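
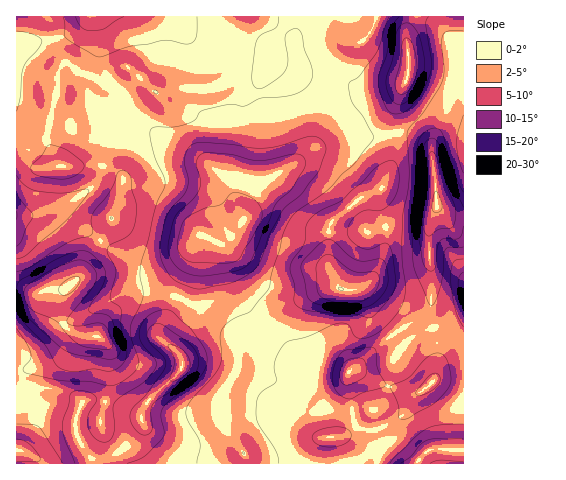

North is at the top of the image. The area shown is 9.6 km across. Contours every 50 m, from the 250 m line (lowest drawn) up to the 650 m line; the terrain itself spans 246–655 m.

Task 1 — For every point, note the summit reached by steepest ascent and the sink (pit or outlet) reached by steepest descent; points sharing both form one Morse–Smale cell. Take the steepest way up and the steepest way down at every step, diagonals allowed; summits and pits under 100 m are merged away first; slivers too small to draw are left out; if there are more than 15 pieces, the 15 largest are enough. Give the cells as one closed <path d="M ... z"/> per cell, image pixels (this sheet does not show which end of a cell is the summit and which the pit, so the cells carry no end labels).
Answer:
<path d="M375 16l-133 0-8 18 4 16-3 20-10 12-19 8-30-2-18 5-29-26-7 0-21 13-25-9-10 0-7 5-1 15-10 40 0 12 9 21 4 2 31-2 13 2 16 9 1 11-3 15-13 33-15 18-12 25-11 11-19 1-9 3-24-2 1 160 4 0 4-4 17-33-2-8-15-14 0-15 4-6 26-9 8-7 4-10 10-8 20 1 10-18 22-22 7-3 17-2 18 3 21 9 10 1-2-49 3-20 14 6 11-3 16-18 2-15 8-16 20-15 24-13 13-12 6-10 8-22 3-16 0-38 18-20 15-2 6-6 7-11z"/><path d="M409 133l-13 0 2 13-3 11-13 31-24 11-28 26-1 40 10 22-16 3-19 11-10 11-8 16-19 18-27 16-7 15-17 23-2 11 3 8 28 35 1 10 103 0-2-16-4-8-5-2 9-4 7-9-7-44 1-9 38-33 20-14 17-8 7-9 1-41-2-12 0-27 8-22-2-32-5-28-9-8z"/><path d="M396 133l-24 4-24 0-35 13-19 14-27 15-13 11-8 16-2 15-16 18-11 3-14-6-3 20 0 50 13 5 18 17 4 13 3 24 7-7 22-12 19-18 8-16 10-11 19-11 16-3-10-22 1-40 28-26 24-11 14-36 2-15z"/><path d="M153 292l-14 0-10 5-22 22-10 18-22 0-20 24-23 7-6 4-1 19 15 14 2 8-12 26-11 12 15 6 4 7 53 0 1-6 13 0 13-6 19-17 6-10-2-9 3-10 13-14 21-18 4-6 0-8-7-11 0-3 7-13 18-25 0-3-8-1-17-8z"/><path d="M241 16l-224 0-1 139 10 3 12 10 22-2-3-2-8-18-1-15 10-40 0-13 8-7 15 1 20 8 21-13 7 0 29 26 18-5 30 2 19-8 9-9 4-11-4-28z"/><path d="M437 206l-8 22 0 27 2 12 0 39-2 10 8 26-1 33-2 6-22 18-10 17-18 11-12 3 4 2 5 15-4 17 87-1 0-248-15-1z"/><path d="M203 306l-3 1-3 8-21 27-1 7 7 11 0 8-4 6-21 18-13 14-3 10 2 8-2 7-23 21-13 6-13 0 0 6 154-1-1-9-25-29-6-14 3-13 16-21 5-10-4-31-3-8-8-9z"/><path d="M21 156l-5 1 0 131 15 4 9 0 9-3 17 0 13-12 12-25 15-18 13-33 3-23-11-9-17-5-56 4z"/><path d="M411 16l-35 0-5 16-8 8-17 4-17 18-4 56-8 22-8 12 39-15 24 0 24-5-2-17 7-25 7-15-1-46z"/><path d="M428 311l-9 8-13 6-20 14-38 33-1 9 7 44-7 9-9 4 5 2 4 8 3 16 26 0 5-17-5-15-4-2 12-3 18-11 10-17 22-18 3-13 0-26z"/><path d="M463 16l-51 0-5 13 1 46-13 34 0 20 2 4 12 0 12 5 10 10 15-36 5-16 3-14 0-30 1-3 9-3z"/><path d="M463 46l-8 3-1 3 0 30-3 14-5 16-12 26-3 9 6 60 12 7 15 0z"/><path d="M18 450l-2 1 1 13 20-1-3-6z"/>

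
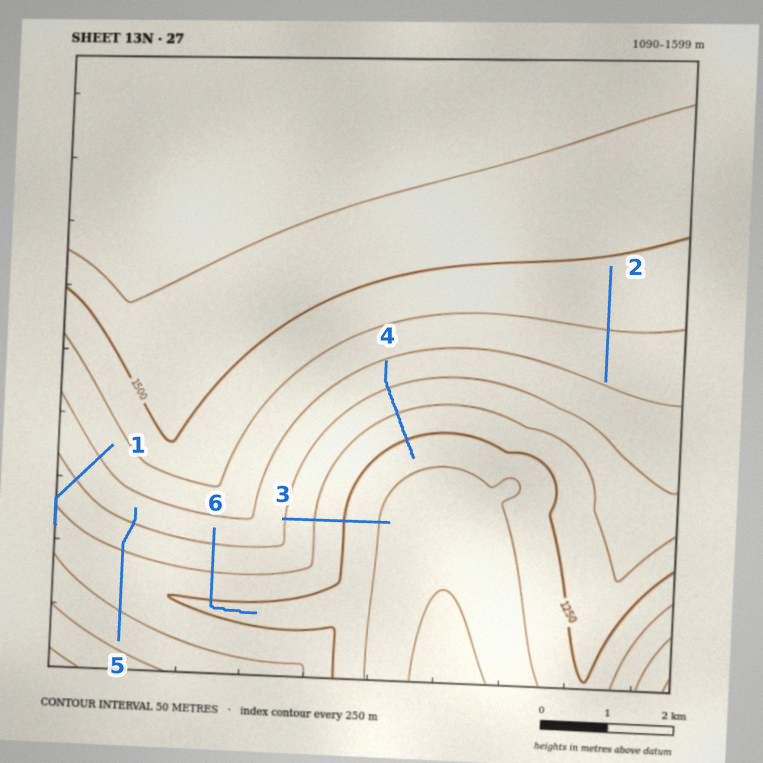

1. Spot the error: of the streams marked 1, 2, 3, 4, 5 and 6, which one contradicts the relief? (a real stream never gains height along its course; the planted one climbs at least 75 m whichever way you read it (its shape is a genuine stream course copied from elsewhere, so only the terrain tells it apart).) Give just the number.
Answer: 5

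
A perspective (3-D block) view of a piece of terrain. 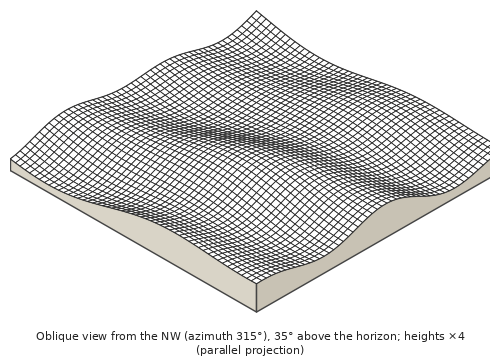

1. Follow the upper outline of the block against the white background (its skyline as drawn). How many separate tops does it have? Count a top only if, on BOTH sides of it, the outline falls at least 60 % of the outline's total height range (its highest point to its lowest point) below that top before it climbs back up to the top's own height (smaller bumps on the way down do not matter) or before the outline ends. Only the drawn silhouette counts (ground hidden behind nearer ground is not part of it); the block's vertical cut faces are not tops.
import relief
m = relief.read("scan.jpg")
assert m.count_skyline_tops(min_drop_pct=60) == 2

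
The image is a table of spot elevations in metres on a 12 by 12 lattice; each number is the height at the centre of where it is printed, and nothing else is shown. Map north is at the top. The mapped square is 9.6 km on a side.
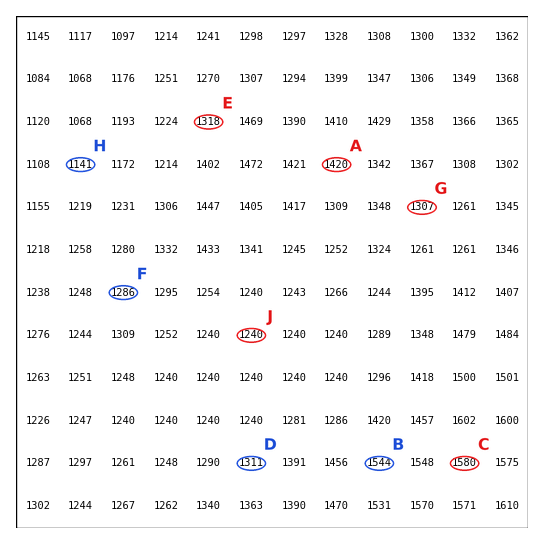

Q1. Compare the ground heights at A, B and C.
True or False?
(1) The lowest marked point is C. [False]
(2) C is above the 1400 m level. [True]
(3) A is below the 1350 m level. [False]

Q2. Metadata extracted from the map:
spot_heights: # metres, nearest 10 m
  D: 1310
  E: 1320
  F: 1290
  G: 1310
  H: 1140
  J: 1240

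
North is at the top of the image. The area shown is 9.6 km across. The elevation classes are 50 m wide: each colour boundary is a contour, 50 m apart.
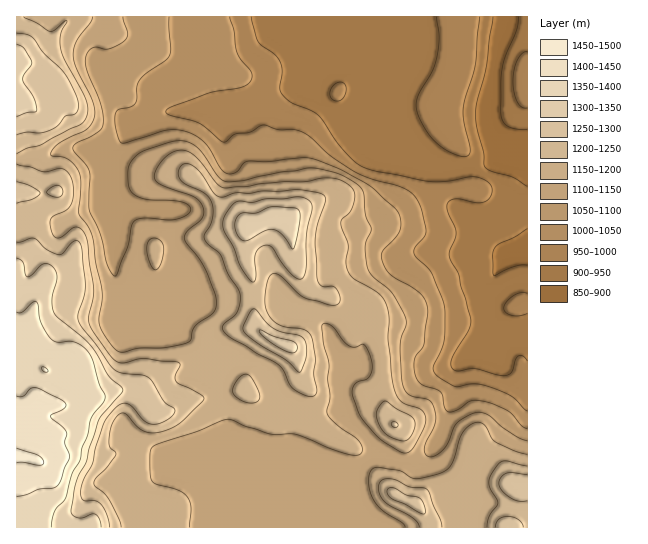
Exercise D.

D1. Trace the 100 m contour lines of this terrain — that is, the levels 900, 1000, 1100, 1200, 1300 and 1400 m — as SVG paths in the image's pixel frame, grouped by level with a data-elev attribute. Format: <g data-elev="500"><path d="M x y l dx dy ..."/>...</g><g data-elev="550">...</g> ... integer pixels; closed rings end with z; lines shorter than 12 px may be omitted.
<g data-elev="900"><path d="M527 265l-10 1-22 9-2-1 0-20 2-7 4-3 15-7 13-8"/><path d="M527 186l-14-9-24-7-5-5 0-11-7-27-1-16 10-44 7-50"/><path d="M518 17l-1 13-11 25-4 12-1 46 2 8 4 5 10 3 10 0"/></g><g data-elev="1000"><path d="M527 411l-14-14-12-6-24-7-22 3-15-9-6-5-1-7 8-16 3-11 1-32-14-34-17-19 1-7 9-10 2-7-6-24-4-8-5-5-12-7-26-7-19-8-24-16-21-19-10-5-6-2-15 1-15-5-13 7-15 2-9 8-3 0-24-19-29-8-4-2 0-3 4-3 36-13 35-6 9-6 2-4 0-5-11-14-4-6-3-23-4-13"/></g><g data-elev="1100"><path d="M527 441l-15-7-25-20-10-2-10 4-10 7-10 21-6 8-8 5-4 0-3-2-2-5 1-5 10-23-1-13-4-8-20-6-6-8-3-10-1-30 1-10 5-12 0-7-14-25-19-16-5-8-3-23 6-17-5-14-3-24-7-8-17-9-20-5-10-1-30 4-36 9-16 1-8-4-18-27-12-9-7-1-8 0-31 10-9 7-5 9-1 16 3 9 6 4 9 3 36 3 7 3 2 5-5 5-11 4-30-1-10 3-4 5-3 21-10 26-3 3-2-1-7-13-6-29-11-23 0-39-3-6-12-14-1-4 4-4 22-12 3-3 1-5-3-20-14-36 0-12 3-4 4-3 16 1 16-8 2-4 1-4-5-16"/></g><g data-elev="1200"><path d="M121 527l-2-8-10-20-6-7-8-6-1-3 2-5 10-9 10-14-1-3-5-5-1-5 2-13 4-10 4-5 6-1 17 17 8 3 11-1 10-4 10-5 21-21 2-4-4-4-24-12-1-7 5-10-2-3-35-4-22 5-6-2-5-6-17-24-4-9 5-33-6-46-2-8-5-6-6-2-13 10-5 1-4-3-2-6-1-7 1-4 15-8 6-7 2-13-3-13-4-6-5-2-19 3-12-5-14-3"/><path d="M442 527l-2-8-13-29-4-2-14-1-16-8-7 0-5 2-3 8 5 10 7 7 23 12 5 5 1 4"/><path d="M527 466l-24-5-4 2-6 8-3 7-1 7 9 18-9 14-2 10"/><path d="M401 441l5 0 5-4 4-10 0-6-5-6-25-14-4 3-4 7-1 6 2 6 8 11z"/><path d="M245 402l10 1 3-2 2-4-7-18-3-3-4-2-4 1-4 4-5 11 3 7z"/><path d="M305 395l8 1 2-1 2-4-3-17 1-16-4-21-6-7-22-4-10-5-7-12-1-15 4-16 2-4 4-1 7 4 16 16 7 5 26 7 6 0 2-2 1-8-5-7-2-2-11 0-3-3-2-5-2-41 3-14 7-21 0-5-7-4-21-3-18 1-17 0-13 2-12 0-12 4-6 0-6-4-16-24-7-5-7 0-5 7 2 8 6 6 19 8 4 5 3 5 1 8-1 8-7 15 0 5 4 6 12 10 7 19 12 20 0 8-3 9-3 5-11 9 0 5 8 8 47 27 5 5 8 17z"/><path d="M17 154l10-6 14-3 39-20 6-7 2-8-3-13-20-36-4-11-1-15 7-14-13 10-4 0-27-14"/></g><g data-elev="1300"><path d="M101 527l-2-8-4-5-17 4-6-4-1-5 5-27 10-20 3-13 9-28 5-7 19-21 1-4-14-13-12-22-8-11-34-29-2-5-1-10 5-22-3-9-5-4-6 0-12 11-4 2-2-3-2-12-6-4"/><path d="M290 353l4 0 3-3 0-4-3-4-20-6-15-6 2 4 9 8z"/><path d="M292 249l2-1 1-4 5-23 0-8-3-4-26-2-14 6-15 0-5 5-2 5 0 7 3 6 4 4 5 0 18-9 9-1 9 5z"/><path d="M17 116l10-4 8 0 2-2-3-12-11-19 1-5 7-9 0-4-8-13-6-4"/></g><g data-elev="1400"><path d="M17 496l10-2 12-5 12-1 6-2 4-5 9-24-5-14 2-8-1-4-16-14 2-3 13-7 1-2-2-3-29-14-5 1-7 7-6 0"/><path d="M43 371l5 0-2-3-4-1z"/></g>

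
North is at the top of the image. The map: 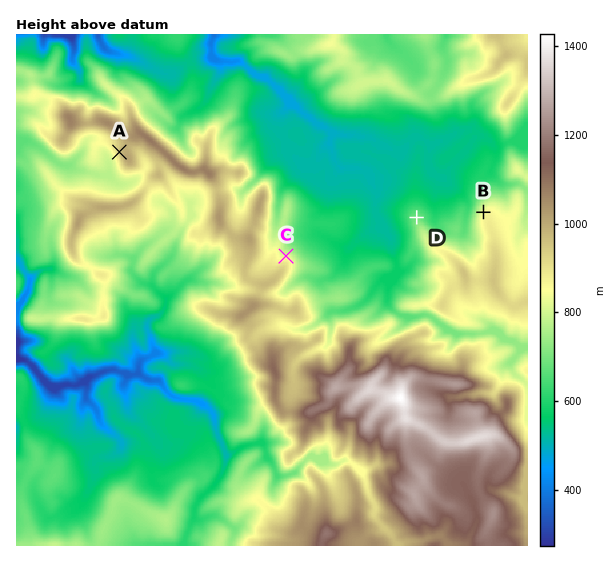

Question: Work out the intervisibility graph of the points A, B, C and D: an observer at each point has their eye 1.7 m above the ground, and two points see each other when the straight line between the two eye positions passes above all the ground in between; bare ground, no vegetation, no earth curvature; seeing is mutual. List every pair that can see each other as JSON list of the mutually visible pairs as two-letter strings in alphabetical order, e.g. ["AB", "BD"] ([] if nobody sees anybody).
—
["BC", "BD", "CD"]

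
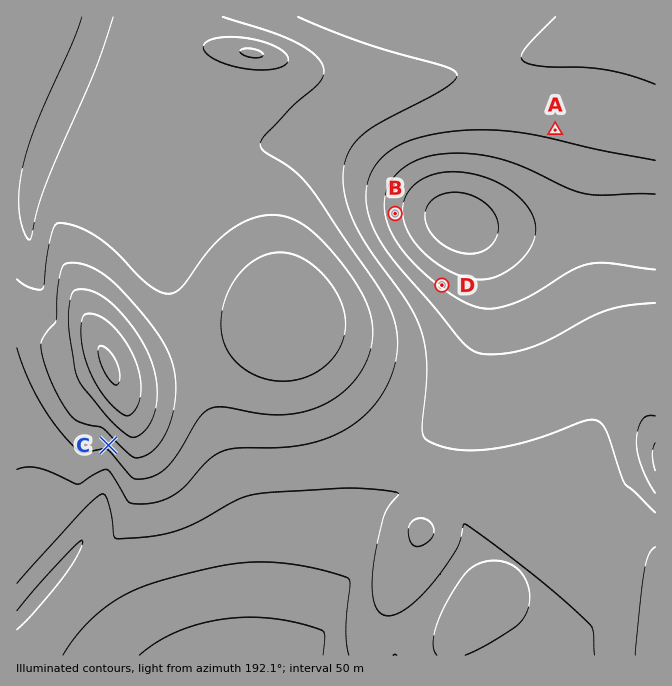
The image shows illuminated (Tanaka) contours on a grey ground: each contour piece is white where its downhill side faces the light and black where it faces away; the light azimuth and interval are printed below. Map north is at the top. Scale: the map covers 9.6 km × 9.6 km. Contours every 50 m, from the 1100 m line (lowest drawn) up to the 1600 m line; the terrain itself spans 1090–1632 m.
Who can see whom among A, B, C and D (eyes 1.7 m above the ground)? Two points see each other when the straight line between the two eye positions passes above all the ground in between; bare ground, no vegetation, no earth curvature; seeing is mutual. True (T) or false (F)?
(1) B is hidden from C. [F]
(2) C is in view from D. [T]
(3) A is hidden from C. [T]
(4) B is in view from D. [F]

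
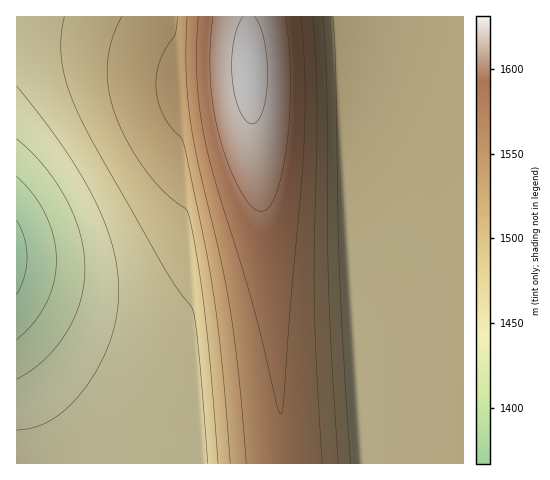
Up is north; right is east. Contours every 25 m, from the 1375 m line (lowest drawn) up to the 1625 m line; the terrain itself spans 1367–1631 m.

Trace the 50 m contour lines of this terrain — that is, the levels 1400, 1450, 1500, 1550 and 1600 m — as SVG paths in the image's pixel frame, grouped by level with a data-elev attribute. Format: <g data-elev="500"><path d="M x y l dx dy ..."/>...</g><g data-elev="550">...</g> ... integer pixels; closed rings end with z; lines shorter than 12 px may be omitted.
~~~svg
<g data-elev="1400"><path d="M17 176l16 18 13 21 8 22 2 23-2 23-8 21-13 19-16 17"/></g><g data-elev="1450"><path d="M17 86l46 61 18 27 13 25 11 24 8 23 4 23 2 22-2 24-6 25-11 24-14 22-16 19-17 14-18 8-18 3"/></g><g data-elev="1500"><path d="M350 463l-10-182-5-222-2-42"/><path d="M122 17l-9 18-5 20-1 20 3 21 10 31 18 32 23 30 12 11 13 9 3 8 9 45 7 53 13 148"/></g><g data-elev="1550"><path d="M322 463l-7-152 2-203-4-91"/><path d="M187 17l-1 52 4 48 7 43 23 96 10 51 9 68 7 88"/></g><g data-elev="1600"><path d="M213 17l-3 30 0 30 3 28 5 28 10 30 11 26 12 17 6 4 5 1 4-1 4-4 7-14 6-21 4-29 3-31 1-31-2-32-3-31"/></g>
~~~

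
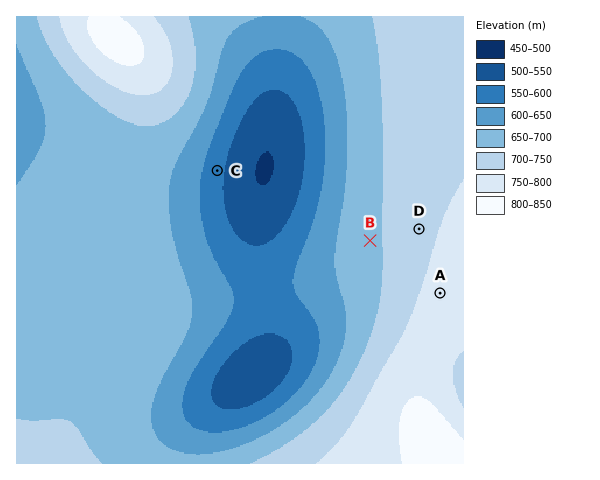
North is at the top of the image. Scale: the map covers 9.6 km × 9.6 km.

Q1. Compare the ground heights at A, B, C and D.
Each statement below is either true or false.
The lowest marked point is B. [false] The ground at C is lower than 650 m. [true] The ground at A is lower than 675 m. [false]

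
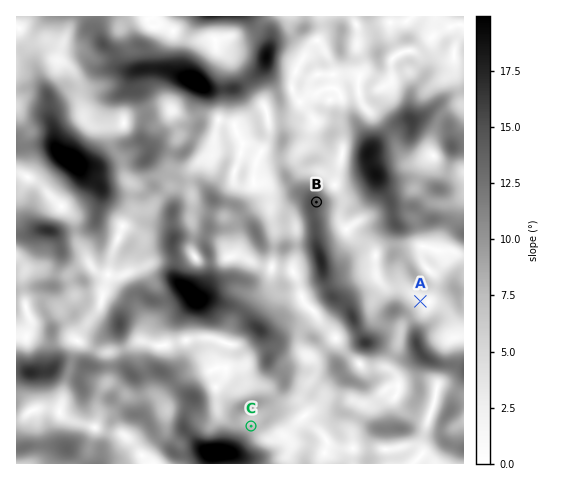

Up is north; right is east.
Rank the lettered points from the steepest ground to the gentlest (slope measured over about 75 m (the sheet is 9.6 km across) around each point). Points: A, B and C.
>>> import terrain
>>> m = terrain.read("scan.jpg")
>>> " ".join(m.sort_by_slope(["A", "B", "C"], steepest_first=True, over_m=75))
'B C A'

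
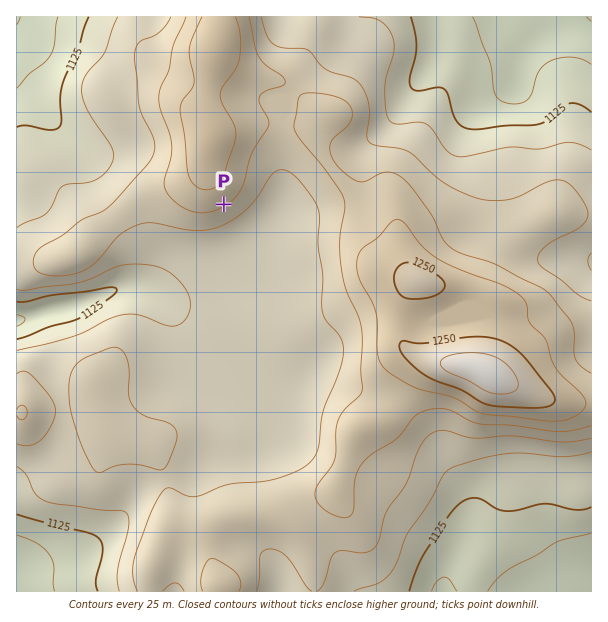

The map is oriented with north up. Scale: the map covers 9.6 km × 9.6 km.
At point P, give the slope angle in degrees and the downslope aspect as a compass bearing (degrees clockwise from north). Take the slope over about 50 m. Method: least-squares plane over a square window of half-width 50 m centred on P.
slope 5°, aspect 149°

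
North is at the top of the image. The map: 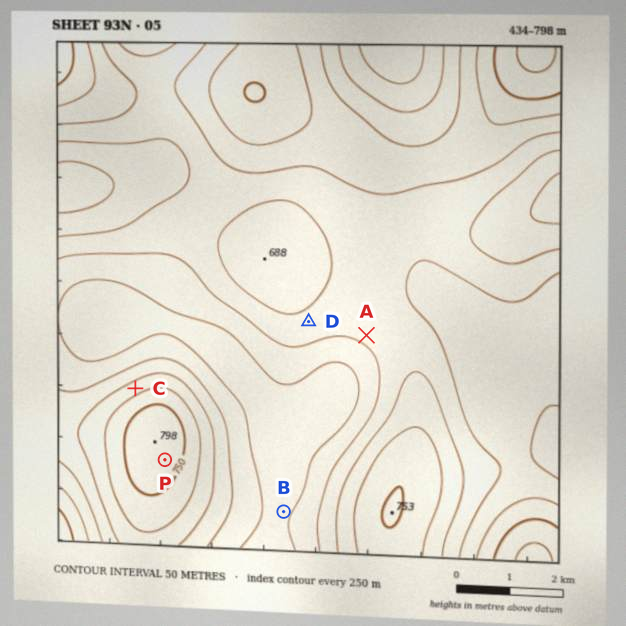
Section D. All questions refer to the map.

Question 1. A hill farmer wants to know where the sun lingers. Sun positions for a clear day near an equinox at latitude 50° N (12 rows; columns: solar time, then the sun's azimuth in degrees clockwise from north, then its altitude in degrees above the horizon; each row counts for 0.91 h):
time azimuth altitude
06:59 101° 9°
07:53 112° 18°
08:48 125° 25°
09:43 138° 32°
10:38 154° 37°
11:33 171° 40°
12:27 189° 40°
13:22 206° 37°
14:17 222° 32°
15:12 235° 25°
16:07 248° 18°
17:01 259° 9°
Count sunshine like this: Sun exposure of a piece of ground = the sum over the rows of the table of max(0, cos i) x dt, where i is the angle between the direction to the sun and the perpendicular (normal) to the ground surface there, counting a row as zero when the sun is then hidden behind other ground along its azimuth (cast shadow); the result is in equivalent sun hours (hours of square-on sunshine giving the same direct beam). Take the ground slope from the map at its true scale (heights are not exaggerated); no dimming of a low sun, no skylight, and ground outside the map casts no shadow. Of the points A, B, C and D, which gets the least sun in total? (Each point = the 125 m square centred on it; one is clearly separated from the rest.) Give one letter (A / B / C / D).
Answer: C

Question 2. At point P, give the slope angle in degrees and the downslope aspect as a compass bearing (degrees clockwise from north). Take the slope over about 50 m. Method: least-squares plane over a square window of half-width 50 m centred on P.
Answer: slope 5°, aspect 127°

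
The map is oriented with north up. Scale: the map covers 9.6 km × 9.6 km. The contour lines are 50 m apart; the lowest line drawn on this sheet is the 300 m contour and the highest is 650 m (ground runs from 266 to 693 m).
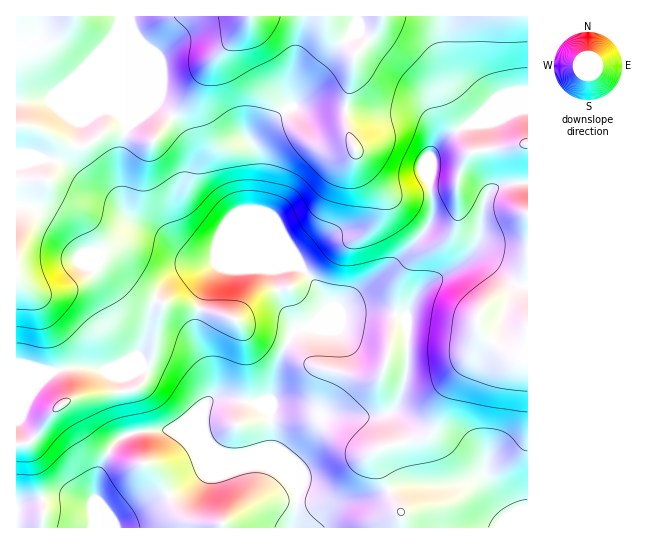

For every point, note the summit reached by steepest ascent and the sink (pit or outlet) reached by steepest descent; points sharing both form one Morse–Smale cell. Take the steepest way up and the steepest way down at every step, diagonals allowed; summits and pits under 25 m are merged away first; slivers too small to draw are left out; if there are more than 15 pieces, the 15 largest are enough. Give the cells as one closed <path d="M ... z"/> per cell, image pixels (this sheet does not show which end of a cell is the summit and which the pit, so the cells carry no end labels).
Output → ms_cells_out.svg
<path d="M527 16l-402 1 2 113-7 25 0 35 5 24 8 7 29 14 28 21 16 4 9-1 24 10-8 0-17-6-12 4-19 1-21 9-11 0-14-8-19-16-16-1-5 3-2 12 52 51 0 16-8 20 5 13-17 8-4 4 10 54 12-2 29 0 36 14 15 10 25 10 11 0 14 6 17 15 5 8-3 34 107-1 0-14-21-43-4-19 3-3 21-6-4-15-4-8-5-4 10-9 8-25 3-19-1-44-22-6-31 0-15 3-27 11 7-9 22-9 52-41 31-34 8-15 0-23-3-17 2-24 5-8 11-10 19-11 16-1 32-13 14-2z"/><path d="M125 16l-109 1 1 352 36 3 14-4 26 0 13 3 38-4-5-13 8-20 0-16-52-51 0-6 7-9 12 0 7 3 16 14 14 8 11 0 21-9 19-1 12-4 17 6 8 0-24-10-9 1-16-4-28-21-29-14-8-7-5-24 0-35 7-25z"/><path d="M527 183l-26 2-14 10-4 12-4 34-7 12-15 15-31 17-10 10-8 15 0 52-3 19-8 25-10 9 5 4 9 24 21-6 9-6 16-41 21-29 8-16 3-8-1-10 11 12 13 9 16 8 10 1z"/><path d="M174 431l-39 1-12 4-10 9-10 17-8 27 0 10 5 12 1 17 192-1 4-33-18-21-13-6-16-2-13-5-27-15z"/><path d="M479 329l-3 16-8 16-21 29-16 41-9 6-22 6 3 16 5 16 6 6 7 3 28 1 20-4 12 2 20 24 12 21 14 0 1-170-10-2-16-8z"/><path d="M527 109l-13 2-32 13-16 1-19 11-11 10-5 8-2 24 3 17 0 23-8 15-31 34-52 41-22 9-5 8 25-10 15-3 31 0 21 5 7-18 13-14 27-14 14-12 12-18 4-34 4-12 14-10 27-3z"/><path d="M93 368l-26 0-14 4-16-3-21 1 1 137 8-4 24-6 21 0 21 6 9 18 0-10-5-12 1-18 13-31 10-11 13-6-9-54 4-4 12-5-38 1z"/><path d="M399 443l-20 5-3 3 0 7 12 31 13 24 1 15 110-1-5-12-12-17-17-17-29 4-18 0-17-4-9-11z"/><path d="M70 497l-21 0-31 8-2 2 0 20 83 1 1-6-7-17z"/>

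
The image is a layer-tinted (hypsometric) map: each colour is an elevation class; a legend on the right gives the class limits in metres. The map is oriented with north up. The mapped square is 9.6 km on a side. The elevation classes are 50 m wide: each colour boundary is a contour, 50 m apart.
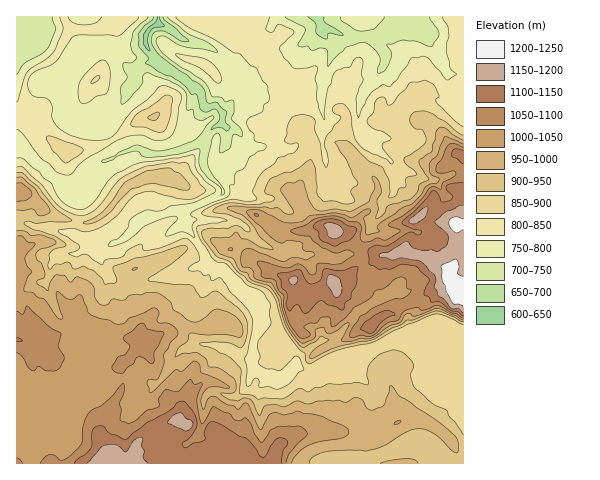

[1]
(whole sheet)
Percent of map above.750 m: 94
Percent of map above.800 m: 80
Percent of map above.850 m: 65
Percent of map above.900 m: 50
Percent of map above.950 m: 39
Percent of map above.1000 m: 29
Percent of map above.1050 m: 16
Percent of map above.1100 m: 8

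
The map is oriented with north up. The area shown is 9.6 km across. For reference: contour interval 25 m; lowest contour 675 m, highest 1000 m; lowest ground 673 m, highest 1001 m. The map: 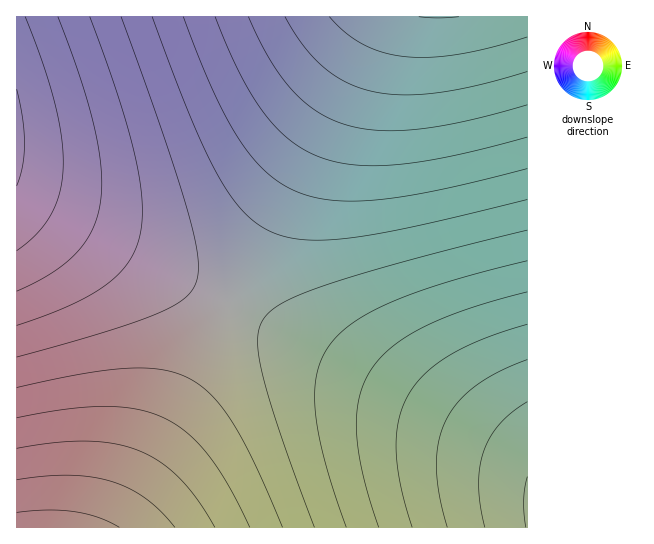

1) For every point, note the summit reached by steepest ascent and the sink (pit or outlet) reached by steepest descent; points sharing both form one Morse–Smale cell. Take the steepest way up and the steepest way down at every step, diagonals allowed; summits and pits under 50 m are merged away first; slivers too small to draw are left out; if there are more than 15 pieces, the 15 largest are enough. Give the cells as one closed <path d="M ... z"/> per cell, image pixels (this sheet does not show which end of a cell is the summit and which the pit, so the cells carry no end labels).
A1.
<path d="M527 16l-148 0-151 287 299 158z"/><path d="M378 16l-361 0-1 177 211 111z"/><path d="M230 305l-3 1-10 17-106 205 417-1 0-65-3-3z"/><path d="M17 193l-1 334 94 1 118-223z"/>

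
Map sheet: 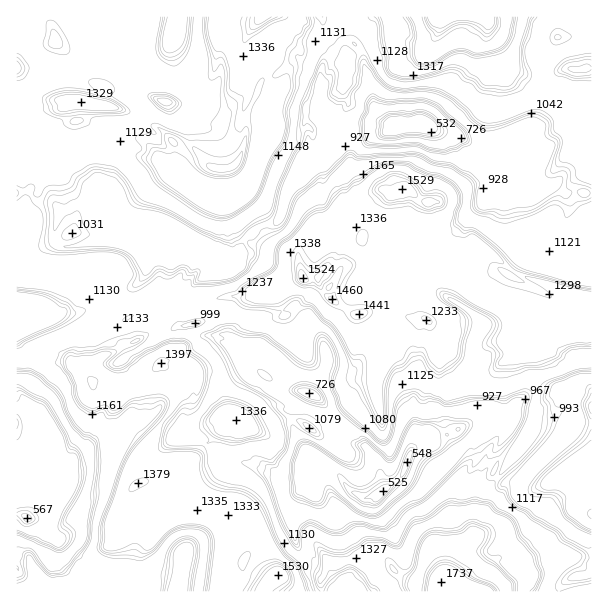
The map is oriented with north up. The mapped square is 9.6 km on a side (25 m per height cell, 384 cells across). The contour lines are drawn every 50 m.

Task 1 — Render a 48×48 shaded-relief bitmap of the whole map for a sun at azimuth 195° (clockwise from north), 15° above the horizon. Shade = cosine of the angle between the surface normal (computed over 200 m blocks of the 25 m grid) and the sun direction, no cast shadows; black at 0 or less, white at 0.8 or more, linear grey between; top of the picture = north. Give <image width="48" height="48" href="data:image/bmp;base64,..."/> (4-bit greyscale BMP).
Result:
<image width="48" height="48" href="data:image/bmp;base64,Qk32BAAAAAAAAHYAAAAoAAAAMAAAADAAAAABAAQAAAAAAIAEAAATCwAAEwsAABAAAAAAAAAAAAAAABEREQAiIiIAMzMzAERERABVVVUAZmZmAHd3dwCIiIgAmZmZAKqqqgC7u7sAzMzMAN3d3QDu7u4A////AAUANVVVU1VVVWIVYBm4zHk2NUAAACdGADQABFVmZFRGVWQAADer2mckEQAAAEI1UUAAAVq6qFRWVVUAAEMmhVEjIAAQBCBGcwAAAGzMuminZkQwAFAAAAAyQBQhQwBAAAACU2h4eJ38lVQwADAAAAASAAAjMAIAAABXllVVVZzthVUQAgAAAAAAAAAAAAAAAGZVNkJlVViYVVMAAQBAAAAAAAAAAAAAApdVBUNWVVVUMgAAIAAAAAAAAAAAAAAANVVVM1U2VVVDAAAAEBEAaGAAAAAAATABVVVVZVYVRVVAAAADIlQqubgBMAMiSFZlVVVVeGYjRDMwFENZRFfNlbtBAQADWYiZZVVVuoZQRAAAWJiZV63ZSvqDABABBpiJlmVY3cZRAgADvcyVSf10j/aGMgAgEHhnl1VrzbZkAGVXy6kyGaRI78R6ymVTQEZlZzWczMu3YWmWNCAAAwBtzIN8zMpVVTU0QnvbrdyqunuXAAAAAAKsi0SLzdy7umQDMt3smndqq5eIEAAAIViomTW83LzMzKRFR+3bt1MUZ3VVMgAUWdp3l0eZmnZ4q6aaq92opDIANVUwIAREfNdHllmYzJVXu7zcvKdmAAAiACMAACVIzZSKplicuIRYmruprLp0AABEAAAAAHm9x0nMhVV6ZUVYdVV6vJqqZDIiMgACWs3chV3pdVVUJTVEZVVWmViqdVVDNVRXm7qpho7HhlVEZRF6dVVVVVQwE1VEVVZ3Z5zMqtymNFVngQfcZURFVQAABFVTJFVCJHq5nepkI1VWQnymQyNTEAACRVVDARIAAAAEfbpGVVVVWKdTERAAADRFVVVBAAAAAAABaENmVVVVVlVEMAAAAlQgAAEAEQAEVUEyYQAhRVVVVVVVAAI1VVQAAAAARERGipVDETISVVVVVUQwA1VVVVQiQgAUVVWc3LggAEVFVVVVVCAAJFVVVVQzM0VVVoze7alhACRVRFVWZBAAABRURUMkM1VXrN7u26uGAgA1VYmauEEAAAAREzNIhVVq3N3bh5lmMAACV8zKQyEAIQAAEVaKllWLmdyFIkZ0UAEABVVAAAAkVVQSd2Z4eZvKfLZAAARzcwAAAAAAAAAVVVV5qlVVaby2ilQAEwVWdUEAAAAAAAA1VVVrhlVVVodmciIEd3RYV1UgAAAAAAFVVVVXZVVVZlVVMBADNJVWZmVSAAAAAAR3ZVWXZVVXiGZlQwASNIdUQjRUIAAAF7vMuni4VVWMy7yVQQFFRmdUIhRnRJzM7u7burymVVV5h3UjQCZVWHZEQ1WqSN///+yHibt1VUVAAAAERrhVaJZEVGapWu///smsynVVMxUwACJFV4VVh3VUI2d3ae///azMqWRAAFZVVUNVVBFVmGVlJFqFXL3P/dynZSQyIqZ4ZVVVUgBGqWVVRUpja5eMzN3coxRHq3Z3RFVVUgE4p1dlZkZkeJZme8zNk1REeVVSNVVVU0VIhWmnZmZmd4Z3vKvLVFRFVVVARVVEVFVXZWvYVnZXZ4aZ3d3qNFNoZQ=="/>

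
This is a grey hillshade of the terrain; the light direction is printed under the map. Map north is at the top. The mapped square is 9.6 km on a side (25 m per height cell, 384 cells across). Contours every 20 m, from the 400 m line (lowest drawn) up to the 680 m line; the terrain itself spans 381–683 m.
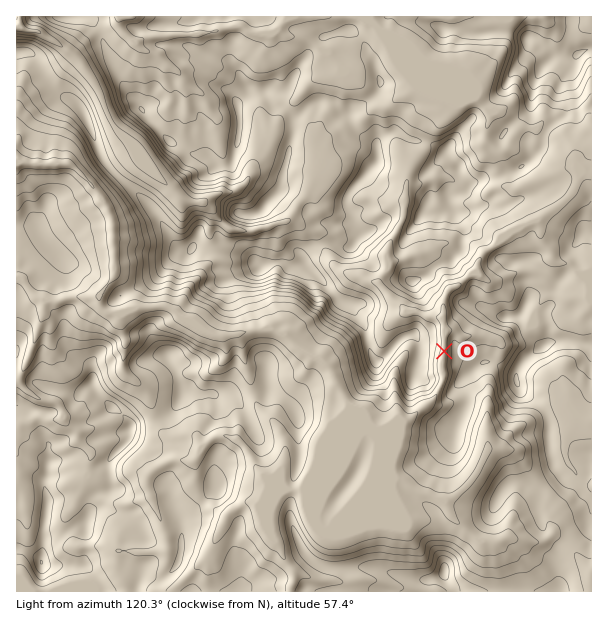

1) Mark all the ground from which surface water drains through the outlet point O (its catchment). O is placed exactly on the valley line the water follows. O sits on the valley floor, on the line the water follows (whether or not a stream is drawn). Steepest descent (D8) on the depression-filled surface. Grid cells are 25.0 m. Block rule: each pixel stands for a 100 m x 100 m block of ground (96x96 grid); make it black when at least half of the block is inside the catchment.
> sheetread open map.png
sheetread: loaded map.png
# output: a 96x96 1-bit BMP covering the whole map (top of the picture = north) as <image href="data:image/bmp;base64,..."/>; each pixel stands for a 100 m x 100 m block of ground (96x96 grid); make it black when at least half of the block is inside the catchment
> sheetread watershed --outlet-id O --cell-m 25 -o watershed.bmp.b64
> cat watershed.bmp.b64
<image width="96" height="96" href="data:image/bmp;base64,Qk2+BAAAAAAAAD4AAAAoAAAAYAAAAGAAAAABAAEAAAAAAIAEAAATCwAAEwsAAAIAAAAAAAAA////AAAAAAAAAAAAAAAAAAAAAAAAAAAAAAAAAAAAAAAAAAAAAAAAAAAAAAAAAAAAAAAAAAAAAAAAAAAAAAAAAAAAAAAAAAAAAAAAAAAAAAAAAAAAAAAAAAAAAAAAAAAAAAAAAAAAAAAAAAAAAAAAAAAAAAAAAAAAAAAAAAAAAAAAAAAAAAAAAAAAAAAAAAAAAAAAAAAAAAAAAAAAAAAAAAAAAAAAAAAAAAAAAAAAAAAAAAAAAAAAAAAAAAAAAAAAAAAAAAAAAAAAAAAAAAAAAAAAAAAAAAAAAAAAAAAAAAAAAAAAAAAAAAAAAAAAAAAAAAAAAAAAAAAAAAAAAAAAAAAAAAAAAAAAAAAAAAAAAAAAAAAAAAAAAAAAAAAAAAAAAAAAAAAAAAAAAAAAAAAAAAAAAAAAAAAAAAAAAAAAAAAAAAAAAAAAAAAAAAAAAAAAAAAAAAAAAAAAAAAAAAAAAAAAAAAAAAAAAAAAAAAAAAAAAAAAAAAAAAAAAAAAAAAAAAAAAAAAAAAAAAAAAAAAAAAAAAAAAAAAAAAAAAAAAAAAAAAAAAAAAAAAAAAAAAAAAAAAAAAAAAAAAAAAAAAAAAAAAAAAAAAAAAAAAAAIcAAAAAAAAAAAAAAf+AAAAAAAAAAAHAA//AAAAAAAAAAAHh///gAAAAAAAAAAHh///4MAAAAAAAAAP5////8AAAAAAAAAP/////8AAAAAAAAAP/////8AAAAAAAAAf/////8AAAAAAAAA//////8AAAAAAAAA//////8AAAAAAAAD//////8AAAAAAAAH//////8AAAAAAAAP//////8AAAAAAAAf//////8AAAAAAAA///////8AAAAAAAB///////8AAAAAAAD///////8AAAAAAAD///////8AAAAAAAB///////8AAAAAAAA+//////8AAAAAAAAAf/////8AAAAAAAAAf/////8AAAAAAAAAf/////8AAAAAAAAA//////8AAAAAAAAA//////8AAAAAAAAA//////8AAAAAAAAB//////8AAAAAAAAB//////8AAAAAAAAB//////8AAAAAAAAA//////8AAAAAAAAAf//3//8AAAAAAAAAP//gf/8AAAAAAAAAH//AH/8AAAAAAAAAD/+AB/8AAAAAAAAAD/8AA/8AAAAAAAAAD/4AAf8AAAAAAAAAD/wAAP8AAAAAAAAAB8AAAP8AAAAAAAAAAwAAAP8AAAAAAAAAAAAAAH8AAAAAAAAAAAAAAD8AAAAAAAAAAAAAAB8AAAAAAAAAAAAAAA8AAAAAAAAAAAAAAA8AAAAAAAAAAAAAAA8AAAAAAAAAAAAAAA8AAAAAAAAAAAAAAA8AAAAAAAAAAAAAAA8AAAAAAAAAAAAAAA8AAAAAAAAAAAAAAAcAAAAAAAAAAAAAAAcAAAAAAAAAAAAAAAMAAAAAAAAAAAAAAAEAAAAAAAAAAAAAAAAAAAAAAAAAAAAAAAAAAAAAAAAAAAAAAAAAAAAAAAAAAAAAAAAAAAAAAAAAAAAAAAA="/>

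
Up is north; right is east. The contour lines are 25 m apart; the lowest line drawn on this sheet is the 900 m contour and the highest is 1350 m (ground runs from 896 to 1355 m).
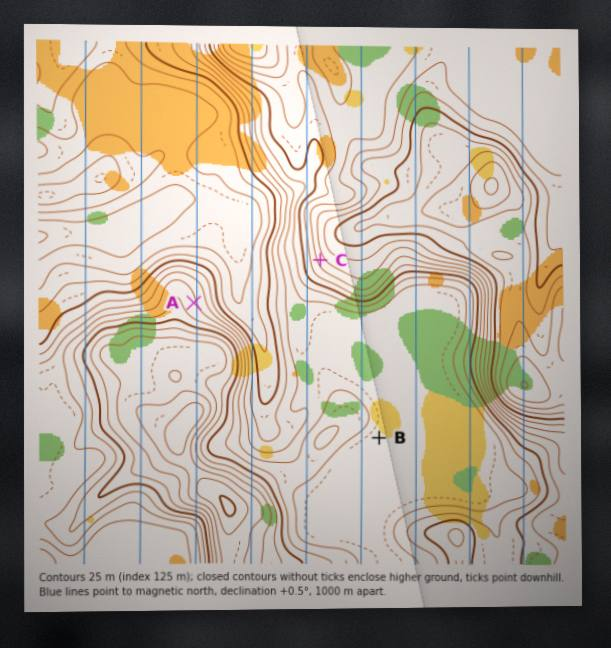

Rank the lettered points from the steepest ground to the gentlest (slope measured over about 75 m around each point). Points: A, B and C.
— C A B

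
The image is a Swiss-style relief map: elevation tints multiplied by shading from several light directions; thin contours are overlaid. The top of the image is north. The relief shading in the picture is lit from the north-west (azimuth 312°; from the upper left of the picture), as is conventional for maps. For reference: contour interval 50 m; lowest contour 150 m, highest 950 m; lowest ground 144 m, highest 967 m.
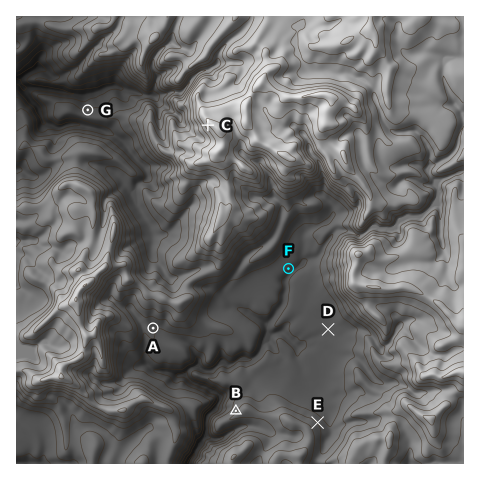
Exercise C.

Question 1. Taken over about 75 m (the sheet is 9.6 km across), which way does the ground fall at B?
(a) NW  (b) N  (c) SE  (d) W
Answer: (a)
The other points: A SE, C SW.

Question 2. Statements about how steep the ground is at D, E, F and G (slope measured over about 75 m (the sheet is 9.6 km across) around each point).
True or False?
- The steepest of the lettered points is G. False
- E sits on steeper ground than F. True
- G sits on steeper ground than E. False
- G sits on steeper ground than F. True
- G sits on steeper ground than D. True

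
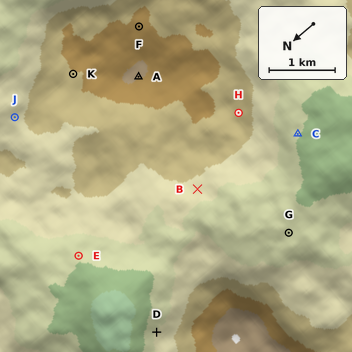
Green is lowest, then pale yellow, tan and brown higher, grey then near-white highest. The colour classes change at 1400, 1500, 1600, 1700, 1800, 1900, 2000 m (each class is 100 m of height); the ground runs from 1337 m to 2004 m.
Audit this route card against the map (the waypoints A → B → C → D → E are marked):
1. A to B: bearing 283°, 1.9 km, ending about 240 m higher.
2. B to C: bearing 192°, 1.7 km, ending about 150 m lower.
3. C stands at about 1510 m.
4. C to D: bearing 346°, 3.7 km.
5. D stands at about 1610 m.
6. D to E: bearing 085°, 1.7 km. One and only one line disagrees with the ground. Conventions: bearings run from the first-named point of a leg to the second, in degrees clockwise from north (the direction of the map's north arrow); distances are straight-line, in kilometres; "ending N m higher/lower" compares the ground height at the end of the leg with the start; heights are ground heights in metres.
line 1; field sense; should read lower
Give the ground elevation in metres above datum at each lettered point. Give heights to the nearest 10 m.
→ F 1810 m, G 1540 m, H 1760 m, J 1670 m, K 1800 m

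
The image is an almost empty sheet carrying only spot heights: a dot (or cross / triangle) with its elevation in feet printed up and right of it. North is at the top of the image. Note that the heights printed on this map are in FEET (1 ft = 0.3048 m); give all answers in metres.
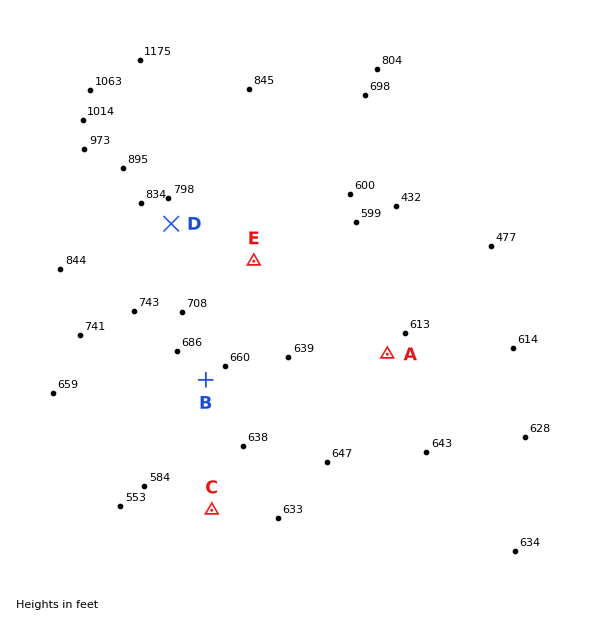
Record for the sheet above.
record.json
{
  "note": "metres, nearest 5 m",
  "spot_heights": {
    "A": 190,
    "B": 200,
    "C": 185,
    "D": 235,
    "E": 205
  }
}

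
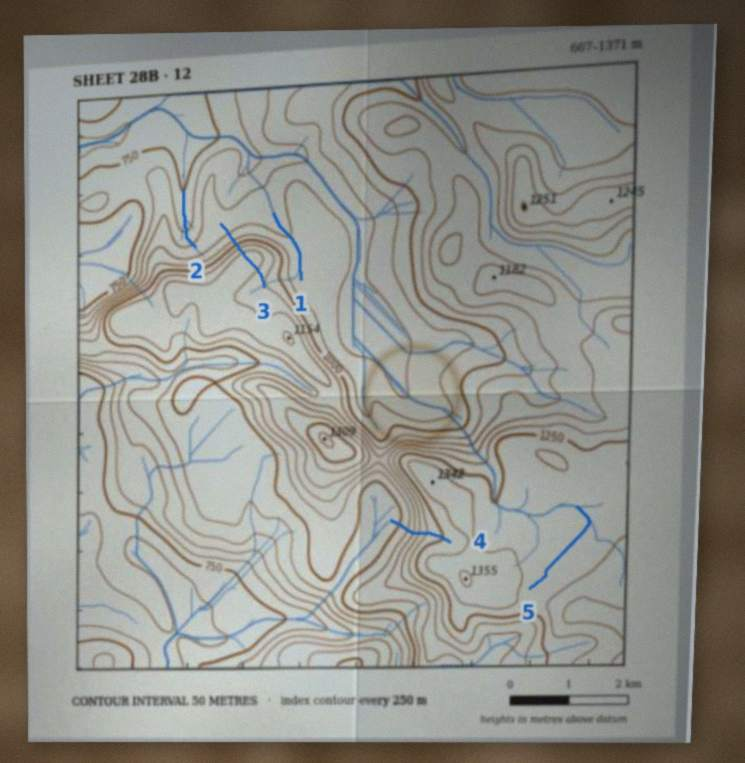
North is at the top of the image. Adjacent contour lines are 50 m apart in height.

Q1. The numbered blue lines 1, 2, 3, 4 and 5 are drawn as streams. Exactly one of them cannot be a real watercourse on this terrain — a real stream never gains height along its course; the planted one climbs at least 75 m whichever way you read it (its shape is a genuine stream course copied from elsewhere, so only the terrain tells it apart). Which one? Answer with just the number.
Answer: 3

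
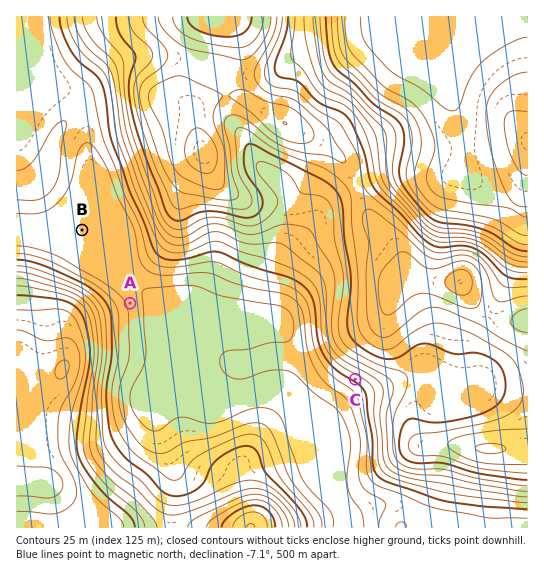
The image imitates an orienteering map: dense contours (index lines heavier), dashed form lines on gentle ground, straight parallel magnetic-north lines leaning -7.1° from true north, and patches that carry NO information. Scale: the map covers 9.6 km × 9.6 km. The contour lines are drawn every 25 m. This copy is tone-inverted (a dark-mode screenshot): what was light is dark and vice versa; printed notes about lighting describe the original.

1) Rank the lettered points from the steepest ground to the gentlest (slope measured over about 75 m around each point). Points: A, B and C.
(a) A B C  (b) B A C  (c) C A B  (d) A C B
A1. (c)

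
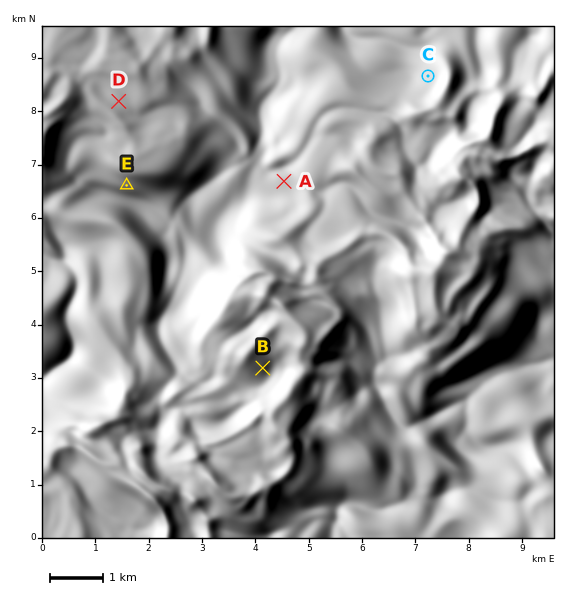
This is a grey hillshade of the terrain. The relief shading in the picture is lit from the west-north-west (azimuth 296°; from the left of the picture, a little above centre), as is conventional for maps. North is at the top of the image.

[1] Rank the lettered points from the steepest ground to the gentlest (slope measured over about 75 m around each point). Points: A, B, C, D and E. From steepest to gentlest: E B C A D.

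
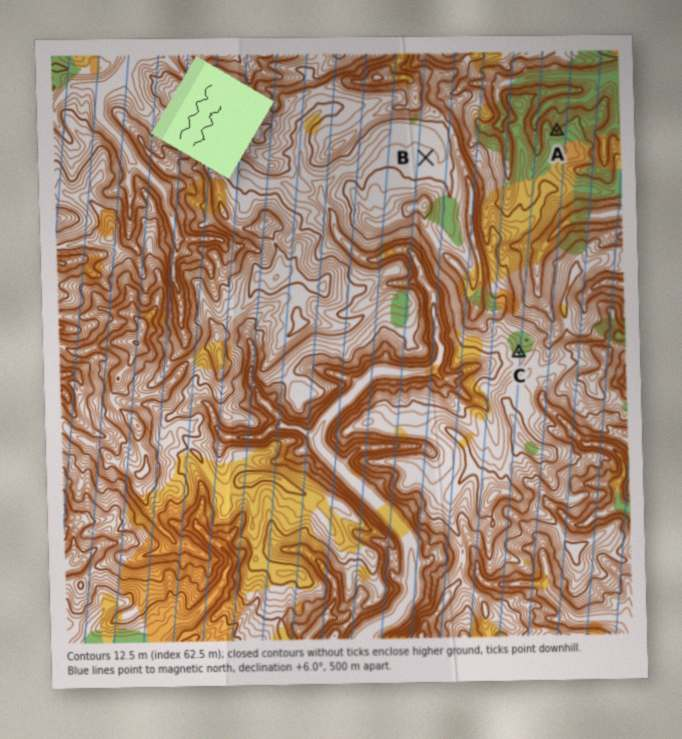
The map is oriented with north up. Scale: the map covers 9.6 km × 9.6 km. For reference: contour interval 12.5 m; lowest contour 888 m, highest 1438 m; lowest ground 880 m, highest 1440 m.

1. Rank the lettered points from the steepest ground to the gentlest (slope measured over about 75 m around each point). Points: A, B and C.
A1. A C B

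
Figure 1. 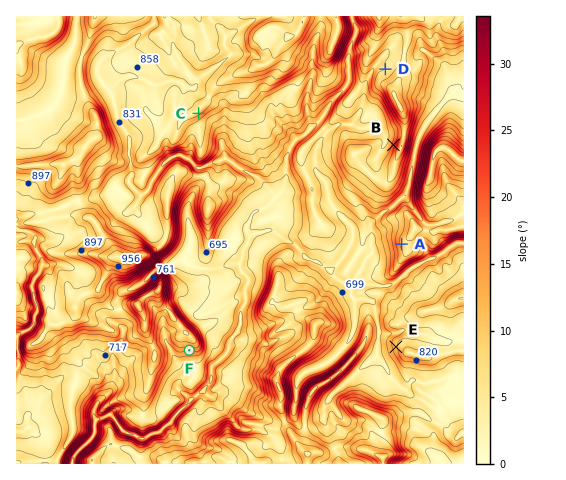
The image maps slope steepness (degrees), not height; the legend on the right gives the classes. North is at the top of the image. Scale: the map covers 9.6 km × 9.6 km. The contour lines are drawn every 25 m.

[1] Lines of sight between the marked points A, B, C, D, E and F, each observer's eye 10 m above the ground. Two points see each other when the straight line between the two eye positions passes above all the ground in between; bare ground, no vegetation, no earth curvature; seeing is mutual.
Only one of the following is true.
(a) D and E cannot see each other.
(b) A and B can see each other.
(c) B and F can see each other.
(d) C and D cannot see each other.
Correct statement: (a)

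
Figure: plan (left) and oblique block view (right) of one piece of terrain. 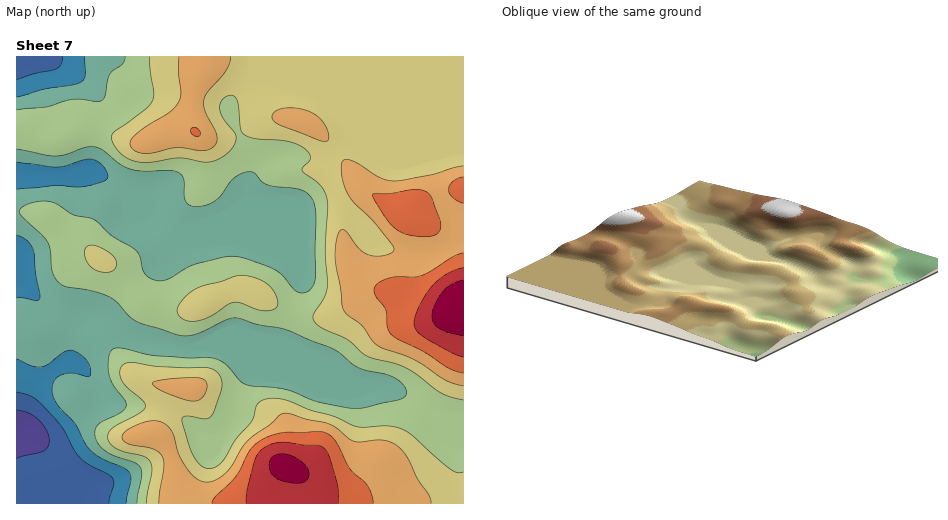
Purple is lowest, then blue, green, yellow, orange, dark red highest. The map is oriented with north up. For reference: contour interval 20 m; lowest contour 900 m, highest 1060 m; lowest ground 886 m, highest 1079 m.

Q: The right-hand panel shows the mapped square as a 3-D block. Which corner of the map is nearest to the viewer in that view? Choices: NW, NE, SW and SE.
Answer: NW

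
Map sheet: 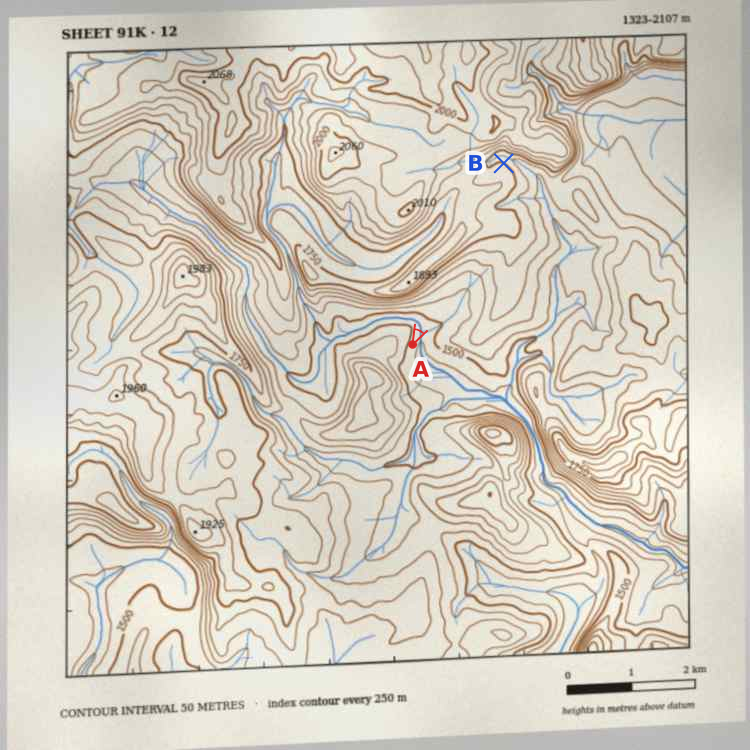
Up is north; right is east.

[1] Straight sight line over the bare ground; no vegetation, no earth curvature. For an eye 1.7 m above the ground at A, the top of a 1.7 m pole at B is hidden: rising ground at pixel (432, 307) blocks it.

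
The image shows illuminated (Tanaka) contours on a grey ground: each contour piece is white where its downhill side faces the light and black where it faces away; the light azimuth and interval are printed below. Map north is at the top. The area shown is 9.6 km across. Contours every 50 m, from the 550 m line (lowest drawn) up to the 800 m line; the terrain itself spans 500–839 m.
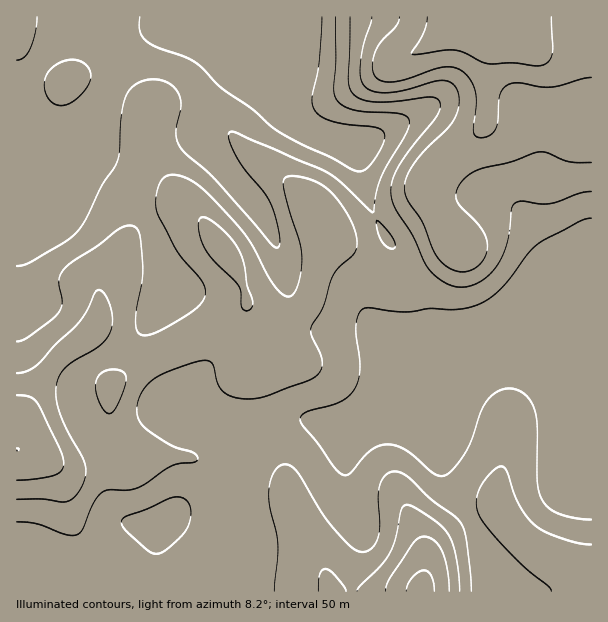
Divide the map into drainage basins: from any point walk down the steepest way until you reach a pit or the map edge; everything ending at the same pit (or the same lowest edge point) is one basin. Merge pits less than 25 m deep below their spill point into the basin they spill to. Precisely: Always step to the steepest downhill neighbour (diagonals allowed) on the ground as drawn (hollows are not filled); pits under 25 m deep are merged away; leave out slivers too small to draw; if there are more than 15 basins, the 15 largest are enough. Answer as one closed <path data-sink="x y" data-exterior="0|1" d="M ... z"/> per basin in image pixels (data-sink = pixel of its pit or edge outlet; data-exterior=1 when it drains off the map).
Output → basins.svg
<path data-sink="426 389" data-exterior="0" d="M591 98l-2 18-7 13-7 5-23 2-43-3-17-6-6-6-4 7-14 14-19 14-17 17-5 9 3 18 12 22 15 21-37 29-19 10-11 0-39-30-18-11-7-7-14 62-10 12-17 8-16 0-15-6-8-6-6 8-12 7-46 25-45 22-18 12-9 8-1 4 0 26 5 19 12 23 3 2 23-4 27 0 19 4 19 17 9 14 10 24 6 7 6 2 19 0 24-8 8 0 17 32 12 31 2 13 90 0 7-34 7-15 28-20 32-13 6 1 12 17 27 24 19 7 33 1z"/><path data-sink="260 17" data-exterior="1" d="M591 16l-574 0 1 29 4 9 16 14 25 14 11-4 10 0 27 7 18 9 17 13 5 7-1 27 4 17 15 25 18 17 12 15-13-7-12 2-25 10-22 19-27 45 0 28-4 15-27 21-15 15-11 15-21 38-6 33 17 3 17 10 19 6 47-11 9 1 1-2-12-21-4-10 0-39 19-16 99-51 12-7 6-8 8 6 15 6 16 0 17-8 10-12 14-62 7 7 18 11 39 30 15-2 30-18 22-19-15-21-12-22-3-9 1-14 21-21 19-14 14-14 4-7 6 6 17 6 43 3 23-2 9-9 5-9 3-18 0-66-14-2 14-1z"/><path data-sink="158 525" data-exterior="0" d="M23 450l-7 0 1 142 313-1-2-12-12-31-17-32-8 0-24 8-19 0-6-2-20-39-19-20-8-5-16-2-27 0-24 4-12-3-47 11-12-4z"/><path data-sink="18 204" data-exterior="0" d="M17 40l0 405 5-29 27-47 20-21 27-21 4-15 0-28 27-45 13-13 18-10 25-8 11 2-7-10-18-17-15-25-4-17 1-27-7-10-15-10-31-14-24-2-11 4-10-4-21-14-10-10z"/><path data-sink="498 591" data-exterior="1" d="M497 510l-14 2-21 11-28 20-7 15-6 29 1 5 143-1 0-13-5-15-32-19-16-16-7-12z"/>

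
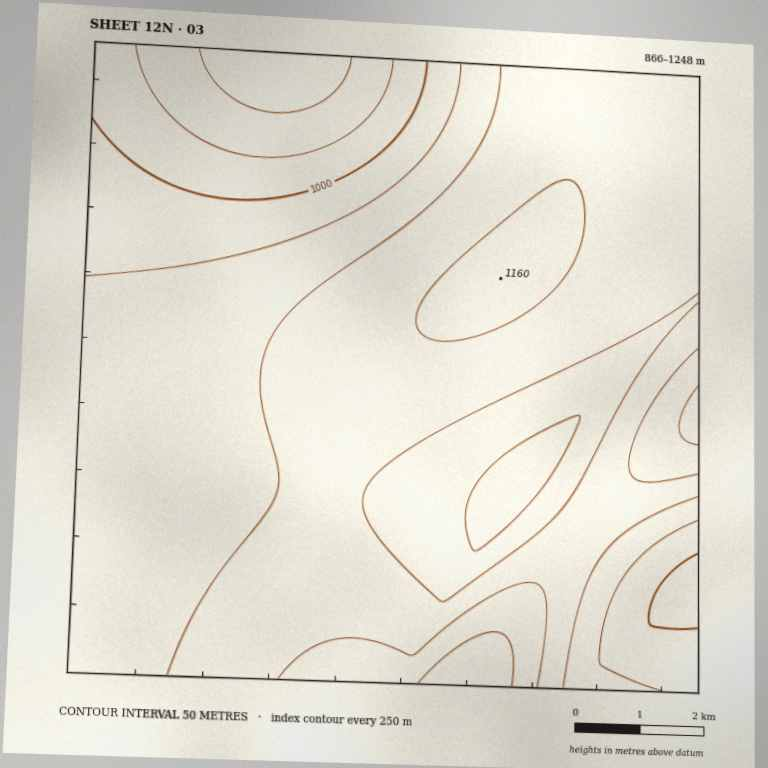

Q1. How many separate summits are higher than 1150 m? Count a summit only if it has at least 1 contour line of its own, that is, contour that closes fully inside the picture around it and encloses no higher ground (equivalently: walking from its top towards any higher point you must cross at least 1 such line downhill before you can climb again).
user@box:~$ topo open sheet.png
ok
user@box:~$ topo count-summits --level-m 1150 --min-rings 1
1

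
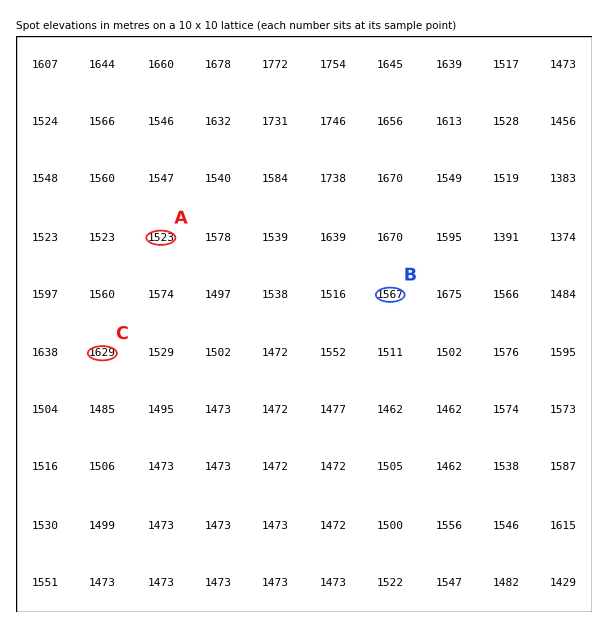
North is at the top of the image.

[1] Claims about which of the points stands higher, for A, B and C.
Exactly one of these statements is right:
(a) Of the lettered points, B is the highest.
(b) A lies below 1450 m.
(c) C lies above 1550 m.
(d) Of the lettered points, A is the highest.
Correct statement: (c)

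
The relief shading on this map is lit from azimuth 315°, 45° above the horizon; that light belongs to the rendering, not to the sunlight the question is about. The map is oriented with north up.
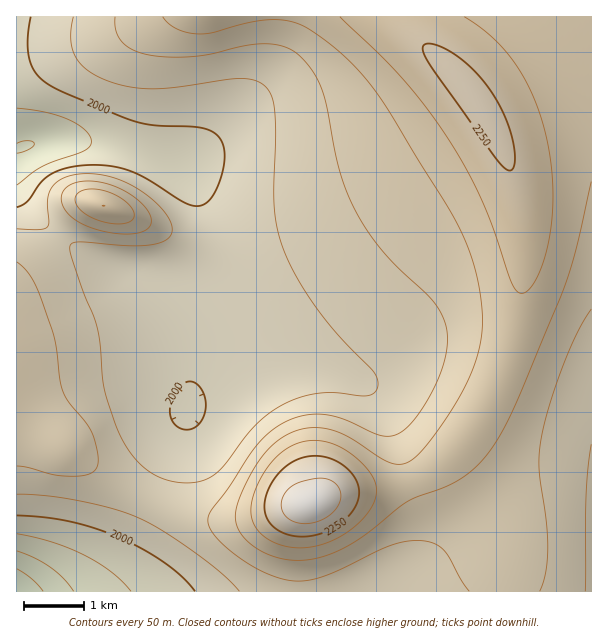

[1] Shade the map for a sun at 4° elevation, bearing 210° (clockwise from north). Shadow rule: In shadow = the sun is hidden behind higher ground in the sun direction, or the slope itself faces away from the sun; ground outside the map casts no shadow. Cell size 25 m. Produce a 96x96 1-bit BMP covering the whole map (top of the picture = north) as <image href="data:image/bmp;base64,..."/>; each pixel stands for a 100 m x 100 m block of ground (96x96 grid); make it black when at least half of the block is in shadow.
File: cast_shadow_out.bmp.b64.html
<image width="96" height="96" href="data:image/bmp;base64,Qk2+BAAAAAAAAD4AAAAoAAAAYAAAAGAAAAABAAEAAAAAAIAEAAATCwAAEwsAAAIAAAAAAAAA////AAAAAAAAAAAAAAAAAAAAAAAAAAAAAAAAAAAAAAAAAAAAAAAAAAAAAAAAAAAAAAAAAAAAAAAAAAAAAAAAAAAAAAAAAAAAAAAAAAAAAAAAAAAAAAAAAAAAAAAAAAAAAAAAAAAAAAAAAAAAAAAAAAAAAAAAAAAAAAAAAAAAAAAAAAAAAAAAAAAAAAAAAAAAAAAAAAAAAAAAAAAAAAAAAAAAAAAAAAAAAAAAAAAAAAAAAAAAAAAAAAAAAAAAAAAAAAAAAAAAAAAAAAAAAAAP8AAAAAAAAAA+AAH/+AAAAAAAAAH+AAP//AAAAAAAAAf/AAP//gAAAAAAAB//AAf//wAAAAAAAH/+AA///wAAAAAAAf/8AA///4AAAAAAA//4AB///4AAAAAAB//gAD///4AAAAAAH//AAD///8AAAAAAP/8AAH///8AAAAAAf/4AAD///8AAAAAA//wAAD///+AAAAAA//wAAB///+AAAAAAf/gAAB///+AAAAAAf/AAAA////AAAAAAP/AAAAf///AAAAAAH+AAAAP///AAAAAAD+AAAAH///gAAAAAB8AAAAD///gAAAAAAYAAAAB///gAAAAAAAAAAAA///gAAAAAAAAAAAAf//gAAAAAAAAAAAAP//gAAAAAAAAAAAAH//wAAAAAAAAAAAAD//wAAAAAAAAAAAAA//gAAAAAAAAAAAAAf/gAAAAAAAAAAAAAH/gAAAAAAAAAAAAAA/AAAAAAAAAAAAAAAAAAAAAAAAAAAAAAAAAAAAAAAAAAAAAAAAAAAAAAAAAAAAAAAAAAAAAAAAAAAAAAAAAAAAAAAAAAAAAAAAAAAAAAAAAAAAAAAAAAAAAAAAAAAAAAAAAAAAAAAAAAAAAAAAAAAADgAAAAAAAAAAAAAADwAAAAAAAAAAAAAADwAAAAAAAAAAAAAAD4AAAAAAAAAAAAAAD4AAAAAAAAAAAAAAD4AAAAAAAAAAAAAAD4AAH8AAAAAAAAAADwAA/8AAAAAAAAAADwAD/8AAAAAAAAAADwAf/+AAAAAAAAAADgB//+AAAAAAAAAADAP//+AAAAAAAAAAAA///+AAAAAAAAAAAH///+AAAAAAAAAAA////+AAAAAAAAAAB////+AAAAAAAAAAB////+AAAAAAAAAAA////+AAAAAAAAAAAf///+AAAAAAAAAAAH///8AAAAAAAAAAAD///8AAAAAAAAAgAA///8AAAAAAAABgAAH//8AAAAAAAADgAAB//8AAAAAAAAHgAAAf/8AAAAAAAAHgAAAH/4AAAAAAAAPgAAAB/4AAAAAAAAfgAAAAfwAAAAAAAA/gAAAADAAAAAAAAB/gAAAAAAAAAAAAAB/AAAAAAAAAAAAAAD/AAAAAAAAAAAAAAH/AAAAAAAAAAAAAAP+AAAAAAAAAAAAAAf+AAAAAAAAAAAAAA/8AAAAAAAAAAAAAB/8AAAAAAAAAAAAAD/4AAAAAAAAAAAAAH/4AAAAAAAAAAAAAf/wAAAAAAAAAAAAA//gAAAAAAAAAAAAD//AAA="/>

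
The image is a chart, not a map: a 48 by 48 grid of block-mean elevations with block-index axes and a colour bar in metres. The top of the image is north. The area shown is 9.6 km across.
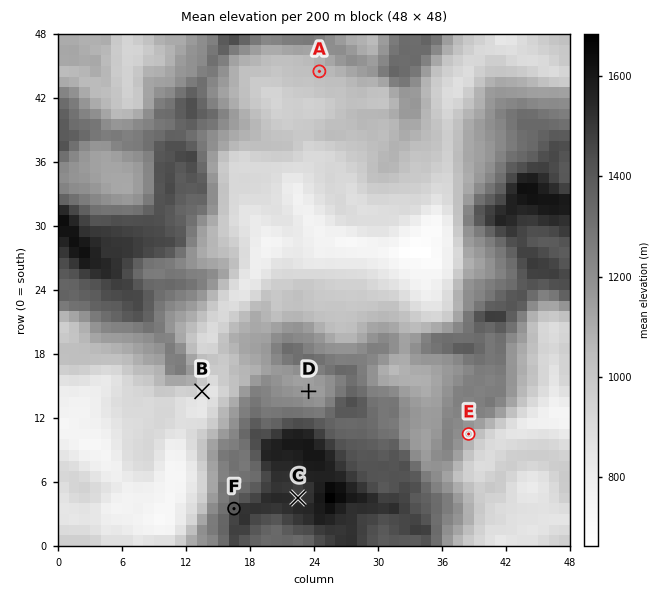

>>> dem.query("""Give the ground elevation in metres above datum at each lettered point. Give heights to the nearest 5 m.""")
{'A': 1040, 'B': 885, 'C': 1500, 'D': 1145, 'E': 1125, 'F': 1385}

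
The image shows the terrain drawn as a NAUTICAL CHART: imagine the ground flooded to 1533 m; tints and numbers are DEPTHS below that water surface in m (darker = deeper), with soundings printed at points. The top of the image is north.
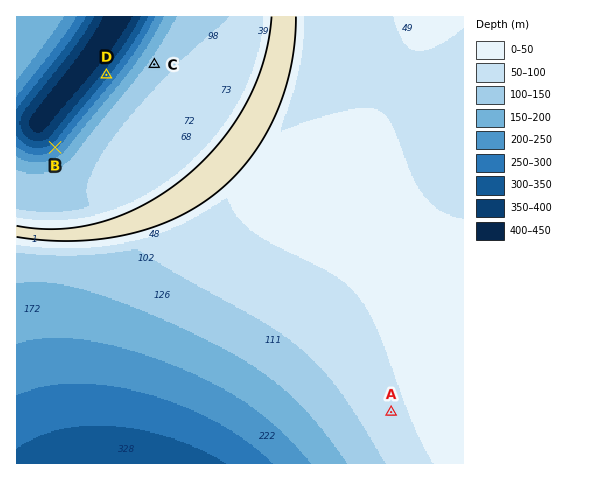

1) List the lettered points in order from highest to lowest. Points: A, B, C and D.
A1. A C B D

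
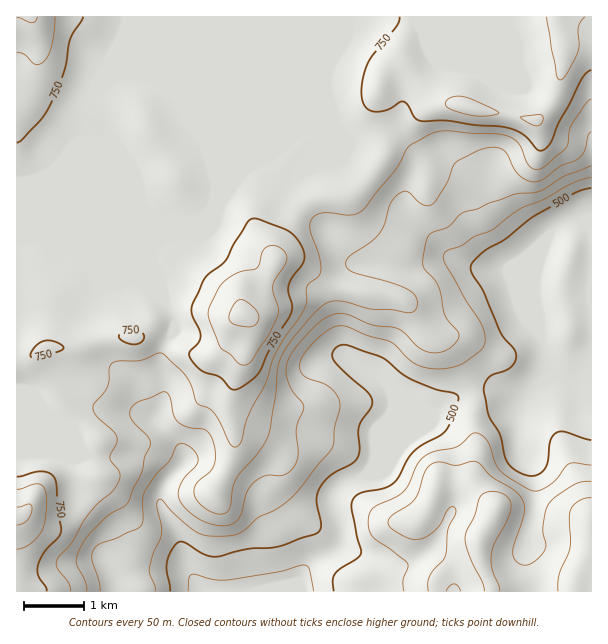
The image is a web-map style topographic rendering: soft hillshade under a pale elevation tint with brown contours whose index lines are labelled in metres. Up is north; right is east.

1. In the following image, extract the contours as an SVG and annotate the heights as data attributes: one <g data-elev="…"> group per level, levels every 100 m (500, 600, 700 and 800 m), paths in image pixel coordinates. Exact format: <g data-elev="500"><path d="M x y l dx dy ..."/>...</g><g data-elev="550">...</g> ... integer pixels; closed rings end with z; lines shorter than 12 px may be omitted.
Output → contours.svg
<g data-elev="500"><path d="M170 591l-3-21 0-7 4-12 8-9 6 0 21 13 10 2 32-8 31-3 36-12 5-3 1-9-4-21 1-10 5-8 7-7 21-12 6-6 3-8-1-24 13-22 0-5-3-6-26-22-10-12-1-5 2-4 4-4 6-1 37 12 27 21 27 11 20 4 3 3 0 3-7 23-5 9-5 4-19 10-9 7-5 7-13 23-11 6-24 5-6 5-2 5 0 6 9 45-4 4-16 10-6 5-2 8 1 10"/><path d="M591 440l-27-8-4 0-5 1-5 8-4 25-4 6-6 3-6 1-8-2-7-4-7-6-3-8-5-22-12-20-4-25 1-6 4-6 17-7 6-4 4-6 0-6-3-6-12-15-17-40-11-18-2-8 2-6 10-9 23-13 27-22 42-24 16-5"/></g><g data-elev="600"><path d="M100 591l-1-10-7-21 1-10 8-7 16-5 20-9 4-4 2-6-1-18 2-9 12-18 13-13 8-16 5-2 7 3 7 7 2 6-2 6-11 12-5 9-2 9 4 9 12 12 13 7 15 3 12-3 6-7 6-22 8-11 12-7 13 0 6-2 7-4 4-8 2-10-2-24 8-21-14-21-3-9-1-9 2-8 5-9 21-24 15-11 7-2 8 0 28 11 26 4 7 4 13 14 8 4 11 2 10-3 9-8 3-7-14-20-4-22-4-9-14-18 1-14 4-16 6-4 14-5 16-15 13-3 12-6 26-9 25-3 24-15 27-10"/><path d="M446 591l3-4 4-3 5 2 3 5"/><path d="M591 481l-9 1-7 2-24 17-5 9-3 15 0 8 3 12-1 4-11 13-6 3-4 0-8-4-3-7 0-8 11-36-1-9-5-7-7-6-19-11-12-13-4-2-20 3-16-3-9 3-6 7-10 26-7 7-16 11-4 6 3 6 12 8 8 3 9 0 8-3 9-8 12-20 4-1 3 2-1 6-7 15-2 25-3 5-9 10-4 6-2 8 0 7"/></g><g data-elev="700"><path d="M71 591l-3-9-11-15 0-7 14-17 19-31 24-23 6-12-1-6-9-13 7-15 0-6-4-6-17-15-3-8 1-4 13-17 2-7 0-12 3-5 7-2 21 0 18-8 6 1 22 23 5 9 6 17 12 5 4 4 7 10 10 21 3 3 4 0 5-6 3-15 5-12 16-30 9-29 30-46 2-8 0-13 13-14 0-15-10-30 0-6 4-5 10-4 26 2 10-3 35-42 13-23 20-12 10-4 11 0 46 3 14 2 10 8 11 23 4 2 6 0 26-22 6-22 13-21 6-5"/></g><g data-elev="800"><path d="M17 549l12-4 12-12 4-11 2-21-2-11-4-5-6-1-18 5"/><path d="M241 365l5 0 6-5 17-25 9-20 0-7-5-15 0-8 2-6 10-15 2-6-3-7-8-5-7 0-5 3-7 19-18 4-15 10-6 8-9 19 0 11 11 27z"/><path d="M532 125l5 1 3-1 3-5 0-4-6-1-17 2z"/><path d="M474 116l16 0 9-3-10-6-25-10-12 0-6 5 1 5 5 3z"/><path d="M17 53l7 1 11 10 4 0 5-2 4-7 3-8 4-30"/><path d="M547 17l10 58 3 5 6-5 11-21 2-9-1-18 7-10"/></g>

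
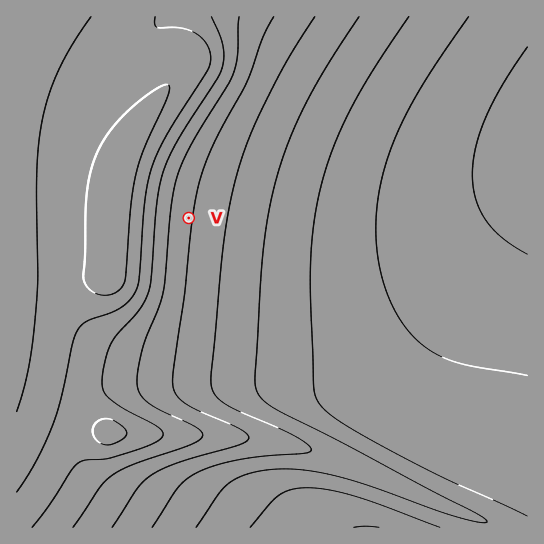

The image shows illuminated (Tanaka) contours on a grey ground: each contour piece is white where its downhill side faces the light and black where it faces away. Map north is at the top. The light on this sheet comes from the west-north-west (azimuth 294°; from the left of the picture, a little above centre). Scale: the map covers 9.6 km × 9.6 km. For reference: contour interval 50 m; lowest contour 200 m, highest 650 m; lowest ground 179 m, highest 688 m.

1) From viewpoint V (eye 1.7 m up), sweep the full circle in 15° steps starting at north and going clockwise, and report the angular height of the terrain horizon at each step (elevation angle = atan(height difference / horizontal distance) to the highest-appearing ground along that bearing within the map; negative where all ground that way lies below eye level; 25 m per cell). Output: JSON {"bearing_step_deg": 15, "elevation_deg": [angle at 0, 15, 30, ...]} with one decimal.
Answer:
{"bearing_step_deg": 15, "elevation_deg": [3.8, 1.3, -0.6, -1.5, -1.9, -2.4, -2.4, -2.1, -1.6, -0.8, -0.7, -0.1, 0.8, 1.9, 3.7, 6.5, 8.2, 9.3, 9.8, 9.8, 9.1, 8.1, 6.8, 5.4]}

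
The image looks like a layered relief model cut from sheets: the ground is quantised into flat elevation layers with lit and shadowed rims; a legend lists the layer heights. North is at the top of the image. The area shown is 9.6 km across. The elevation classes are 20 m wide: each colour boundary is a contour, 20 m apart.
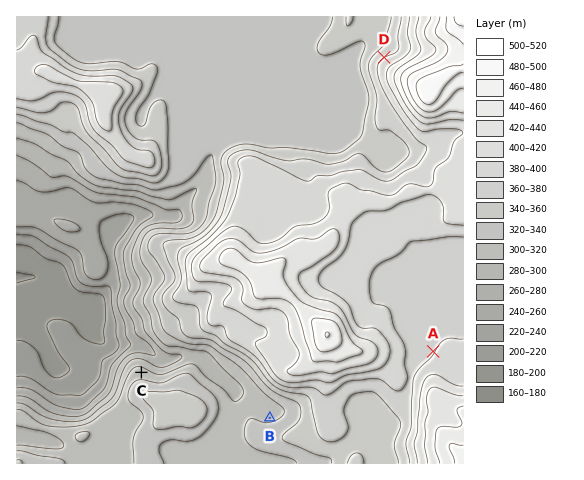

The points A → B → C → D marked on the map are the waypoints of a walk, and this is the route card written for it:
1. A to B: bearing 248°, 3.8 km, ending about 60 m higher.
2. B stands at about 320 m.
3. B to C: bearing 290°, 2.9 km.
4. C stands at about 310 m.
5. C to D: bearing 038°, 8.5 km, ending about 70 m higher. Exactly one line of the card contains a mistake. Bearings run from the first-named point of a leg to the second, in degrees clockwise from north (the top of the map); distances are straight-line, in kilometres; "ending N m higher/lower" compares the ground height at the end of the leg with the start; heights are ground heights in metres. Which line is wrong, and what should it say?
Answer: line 1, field sense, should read lower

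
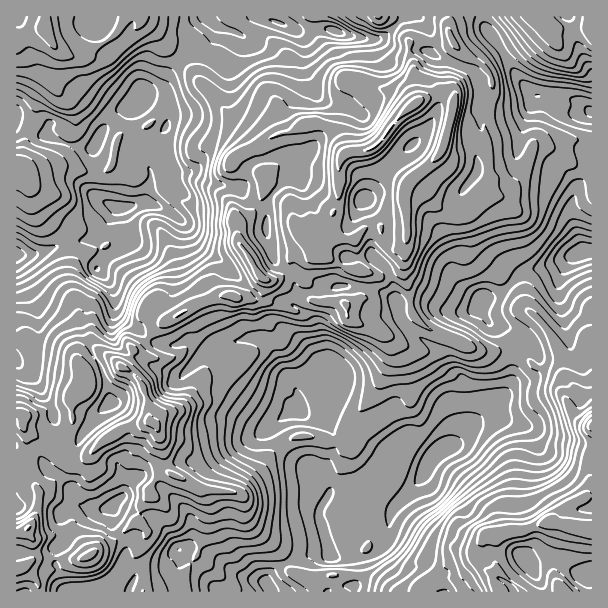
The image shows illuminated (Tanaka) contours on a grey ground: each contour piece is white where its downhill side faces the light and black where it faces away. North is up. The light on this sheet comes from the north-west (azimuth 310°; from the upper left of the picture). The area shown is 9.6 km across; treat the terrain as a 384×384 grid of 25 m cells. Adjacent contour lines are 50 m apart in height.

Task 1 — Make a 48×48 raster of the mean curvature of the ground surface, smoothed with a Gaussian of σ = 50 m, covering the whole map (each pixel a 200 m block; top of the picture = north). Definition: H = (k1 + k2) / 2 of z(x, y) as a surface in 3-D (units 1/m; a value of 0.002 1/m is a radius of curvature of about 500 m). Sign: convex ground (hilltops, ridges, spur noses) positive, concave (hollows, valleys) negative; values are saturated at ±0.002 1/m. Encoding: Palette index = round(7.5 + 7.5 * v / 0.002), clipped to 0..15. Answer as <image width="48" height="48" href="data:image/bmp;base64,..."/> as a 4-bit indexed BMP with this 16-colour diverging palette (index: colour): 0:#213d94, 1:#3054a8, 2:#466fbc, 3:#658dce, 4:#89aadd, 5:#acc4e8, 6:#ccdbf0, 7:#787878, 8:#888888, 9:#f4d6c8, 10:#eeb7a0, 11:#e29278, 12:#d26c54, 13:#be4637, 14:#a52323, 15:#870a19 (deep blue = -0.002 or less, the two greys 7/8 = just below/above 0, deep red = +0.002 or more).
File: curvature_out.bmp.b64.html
<image width="48" height="48" href="data:image/bmp;base64,Qk32BAAAAAAAAHYAAAAoAAAAMAAAADAAAAABAAQAAAAAAIAEAAATCwAAEwsAABAAAAAAAAAAlD0hAKhUMAC8b0YAzo1lAN2qiQDoxKwA8NvMAHh4eACIiIgAyNb0AKC37gB4kuIAVGzSADdGvgAjI6UAGQqHAFqiNEaTxnelWaYkaKdkNqmbuIdciaOPZLiImYRXh3eWmFU1zb3+qad3qWabmkK3I7xnz9s4h2aadZZ3dGITQ2ipSGqopDZ1digya/xVuEBoaHeKmHVYmCR7aZuXgDZmZ76XaKmVrGZIhmmZiHV4iWNZmIfbupR4q/9El2VcuYxYhpuHd2Z4iWR3uce8ze7auy5Sd0Q5cqkolouIZmZ4mWV3eNZXZDbpZUmXVmQk3JJrha6IZoV2eYVXRIqqmIZayarIJ6hT2zfN7/x5ZodnVolVVGeImHime5pnaMh3Ca/GZ4h5Znh3iHmTV4h4iXVZaKgYiZg4d5RHd3eJVWZ6d3e1OJd4iHZFmYZ8WuU2WLSIdVaJZEZ6tmWpI0RoqnUzmpioks+WW9eXhkRZy7yJiFVrdEVniYZ2Vuhlsjr5raV2h2ZEjLdqiaZIh3dmZUNFnvtTySR3zbmUZ3dlREZpp4mJd3d2ZmVHqch3qFIUrc7Zh3iHVnhnqXWrZnd3Z6dcoqUqyrMy9xWXeIiHZoh2eoWKVGdlRJiuVzNIjMJ3+SF5eIh2Vod2WZd3h3Z3Y1WaplVonXH/c2Q5iJl0N3d1R5mZhzWalZh6ZnZoyyzlbN5kiaunmFVUZ5qaqHu6h7VpWId5yZovkySlNXh4yFQ1d6moVr/amXO5aZh5h8NqSHVYZmRZdXVYu+tTv9pjZjfWeqdoZrMXmPxmh0ZjSZWfuYVOpVVUV4ykiIVnmLYI9G35Z4mJuYl9d4OaJFQnnNxjeXd4uscn7XaL3/qmWKu9q2CXZ4cTWrlUmoiJu5JHnaeWiVO+doUANHTHd3dWdZhkmXiJqAKoaIZ7pAr4hWVL/6bIZnmZpVd0eVV4iCV3VIdngm+Al83Ekwj4RGmGiIZENjQ1eZlURahleP5Sl7hzoJvpZUeEVpp0MGqXZlimSMdVePUjmoe69bX3iHZ3d3eYVpuXiJaXn7MEi9gkyZiji6XnVpqYeLp4WJqGZ4Y1mCJmfPlUuHfXNnXlWbuIrMl1eZmaxzMzIXtljHWF2pe4EXfnh1i5iYeVSZqakjaLh9RKtSWldFXKJFf0tzSpioaYJ5mHZ7uZl4WHiXbpVGTbV3bcWYRal6aJZqqImXqYd2Ryn5SJhYTYNVZa5rdKdLdXprqZhjmnaUjXTPpjVkTP/2NDn3ZrdKl5dJUzZyfGV1i5Zonbh0OYfPUzT4OplYyZmnhHqlSqyCeHd2dqvKipU+40HcJ6hmuZmWkjeHV2fVVliHeGW/x2MW/HJvJ5d0dkREh82pZVR3Z2qXh6dTNWZjj/c/RLeDaIY2eriZd2RVaax2mqh2OYd2Wdp/k6pzI0NYmXdodkRmbMhVjKh2bLrKmIm+geoiZlaphnaJmEWGepZmaZdni+tzKtZUJ/YXia54Z7u5q2SJdneHZmiFh2eIaZEWzJNYm8lIeceIiqZqdoiXRZtlm5dEXWWPmENom8VnjnZmiaqIa5VVe6UmUAAhXqWdZAR5q5WWjmZneHuYdkV4liFnM4quVmXLgzeam5aQ=="/>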